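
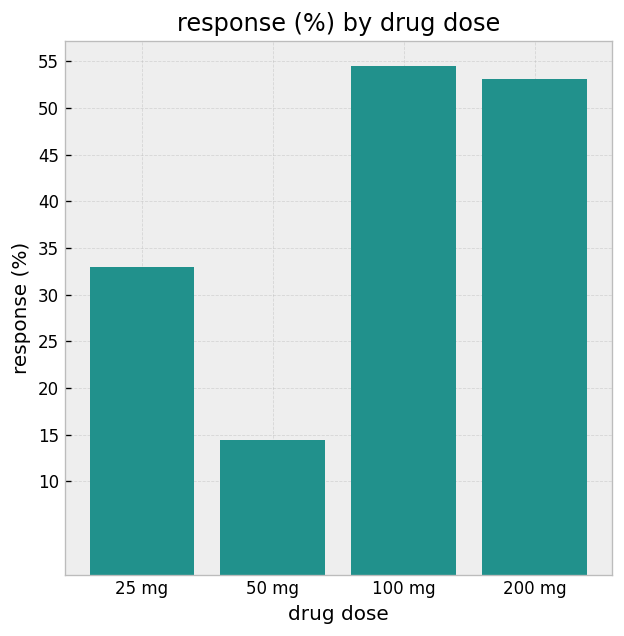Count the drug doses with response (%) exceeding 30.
Above 30: 25 mg, 100 mg, 200 mg.

3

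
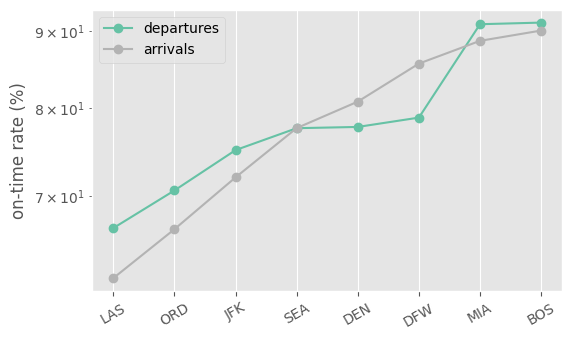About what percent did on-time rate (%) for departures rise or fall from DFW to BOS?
DFW ≈ 80, BOS ≈ 90; (90 − 80) / 80 ≈ +12.5%.

≈ +12.5%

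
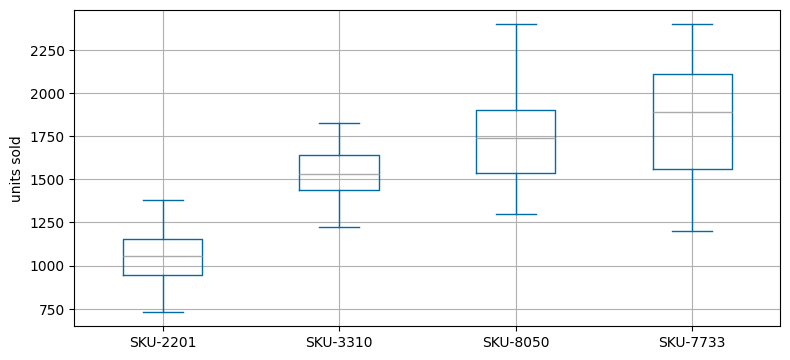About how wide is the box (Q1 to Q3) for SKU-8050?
Q3 ≈ 1900, Q1 ≈ 1500; IQR ≈ 400.

≈ 400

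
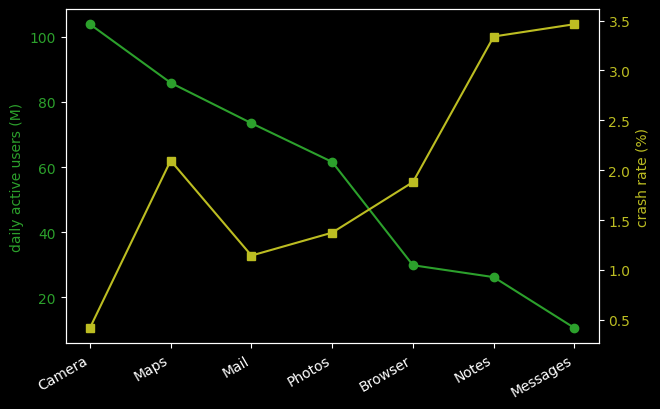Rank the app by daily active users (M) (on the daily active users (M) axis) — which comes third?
Mail

Top 4 (on the daily active users (M) axis): Camera ≈ 100, Maps ≈ 90, Mail ≈ 70, Photos ≈ 60.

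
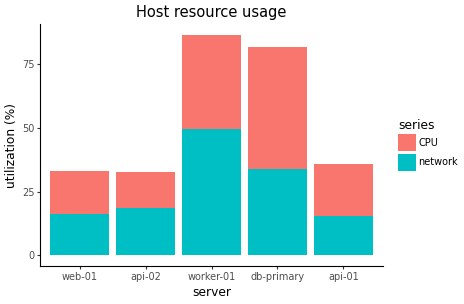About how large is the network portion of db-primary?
≈ 30

network top ≈ 30, bottom ≈ 0; segment ≈ 30.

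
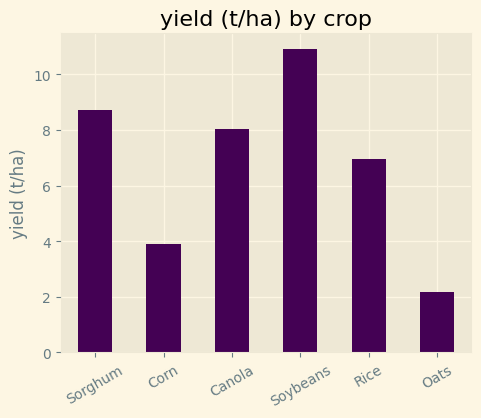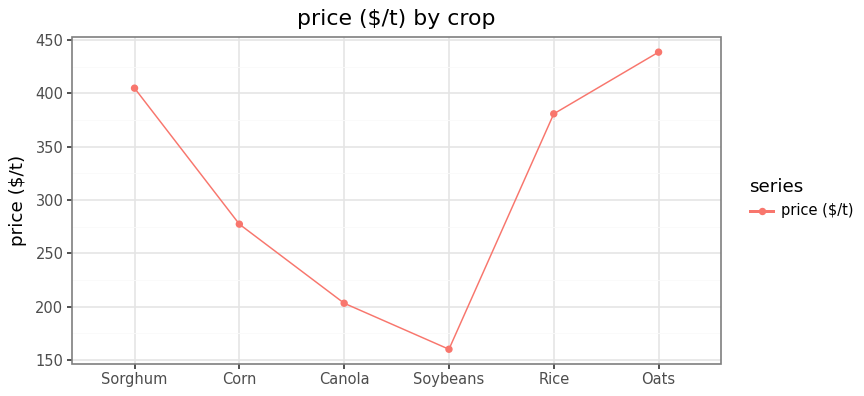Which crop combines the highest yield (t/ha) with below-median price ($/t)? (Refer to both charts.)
Soybeans

Chart 2 median price ($/t) ≈ 350; below-median crops: Corn, Canola, Soybeans. Among those, Soybeans has the highest yield (t/ha) (≈ 10).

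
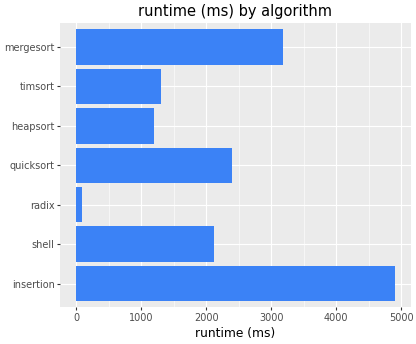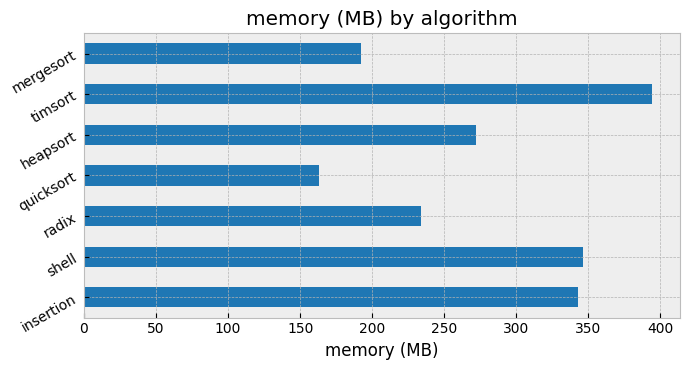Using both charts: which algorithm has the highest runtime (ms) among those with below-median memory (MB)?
mergesort

Chart 2 median memory (MB) ≈ 250; below-median algorithms: radix, quicksort, mergesort. Among those, mergesort has the highest runtime (ms) (≈ 3000).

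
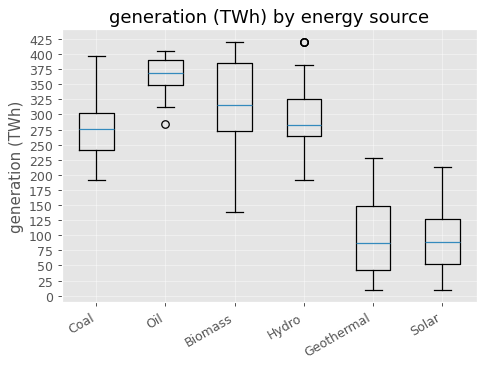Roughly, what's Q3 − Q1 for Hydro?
Q3 ≈ 325, Q1 ≈ 275; IQR ≈ 50.

≈ 50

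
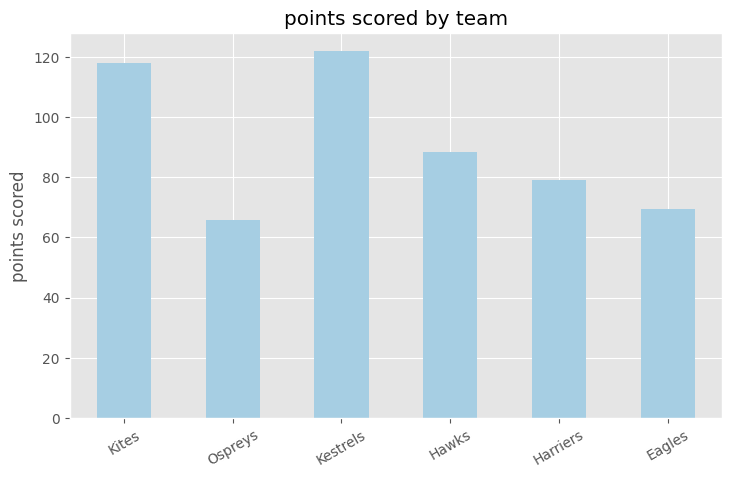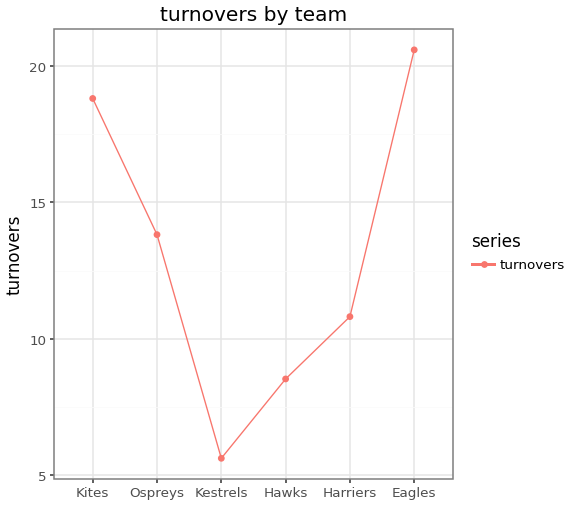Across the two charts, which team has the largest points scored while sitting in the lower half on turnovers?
Kestrels

Chart 2 median turnovers ≈ 12; below-median teams: Kestrels, Hawks, Harriers. Among those, Kestrels has the highest points scored (≈ 120).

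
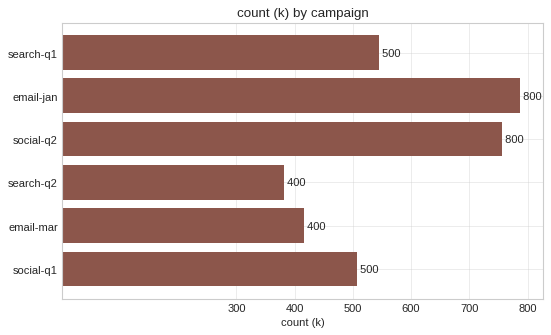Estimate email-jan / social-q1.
≈ 1.6×

email-jan ≈ 800, social-q1 ≈ 500; 800/500 ≈ 1.6.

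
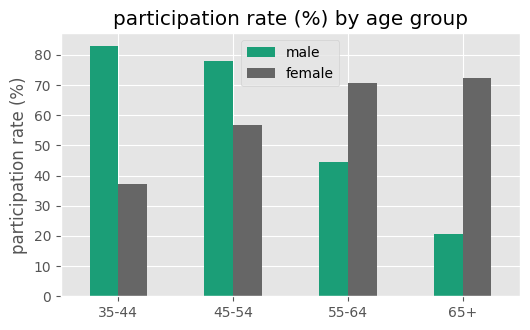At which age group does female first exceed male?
55-64

45-54: female ≈ 60 vs male ≈ 80 (not yet); 55-64: female ≈ 70 vs male ≈ 40 (first crossover).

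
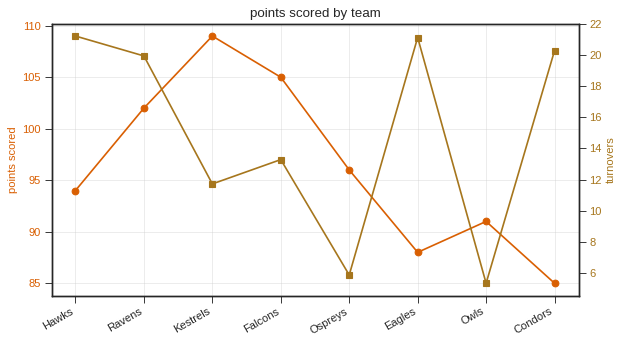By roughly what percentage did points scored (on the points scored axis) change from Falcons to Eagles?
Falcons ≈ 104, Eagles ≈ 88; (88 − 104) / 104 ≈ -15.4%.

≈ -15.4%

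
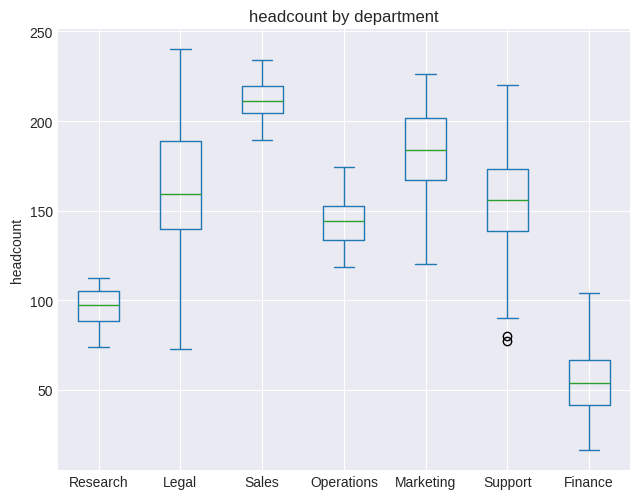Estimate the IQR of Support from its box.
Q3 ≈ 180, Q1 ≈ 140; IQR ≈ 40.

≈ 40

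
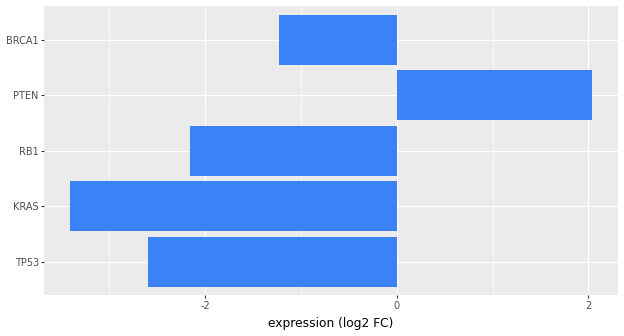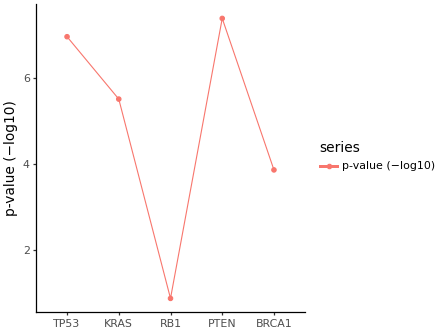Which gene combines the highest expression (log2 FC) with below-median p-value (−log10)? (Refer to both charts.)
Chart 2 median p-value (−log10) ≈ 6; below-median genes: RB1, BRCA1. Among those, BRCA1 has the highest expression (log2 FC) (≈ -1.2).

BRCA1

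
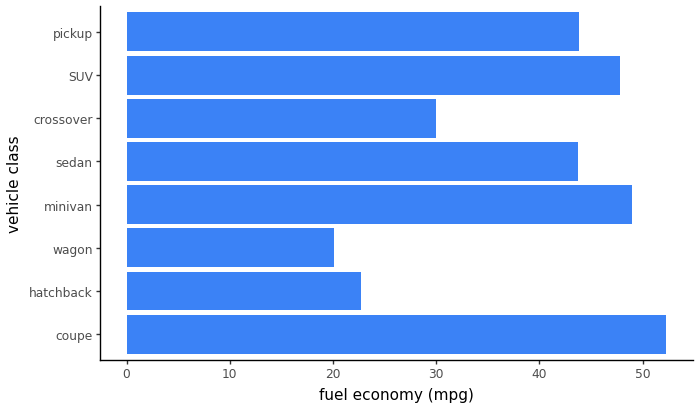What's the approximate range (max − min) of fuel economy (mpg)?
Max coupe ≈ 50, min wagon ≈ 20; range ≈ 30.

≈ 30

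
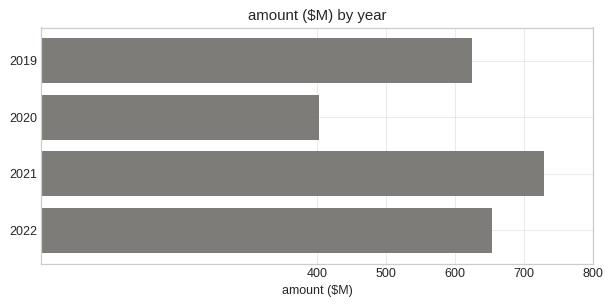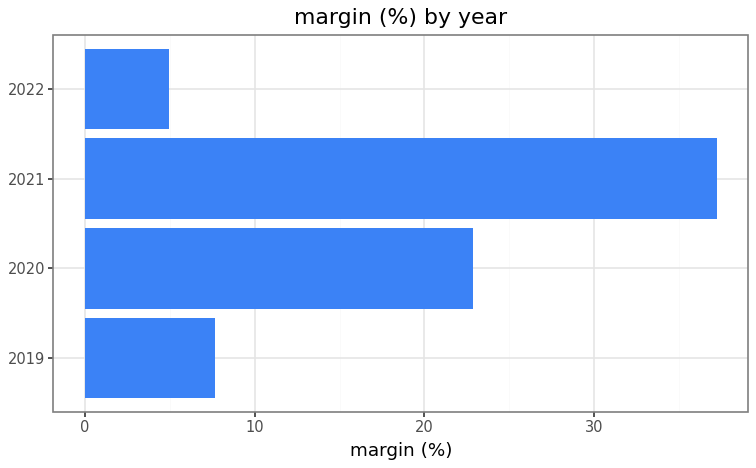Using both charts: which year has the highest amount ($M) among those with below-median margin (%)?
Chart 2 median margin (%) ≈ 15; below-median years: 2019, 2022. Among those, 2022 has the highest amount ($M) (≈ 700).

2022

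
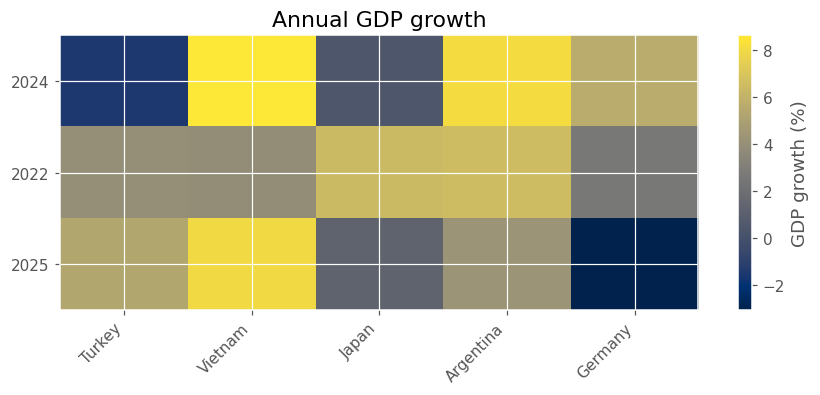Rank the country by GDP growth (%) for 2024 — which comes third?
Top 4 for 2024: Vietnam ≈ 9, Argentina ≈ 8, Germany ≈ 6, Japan ≈ 0.

Germany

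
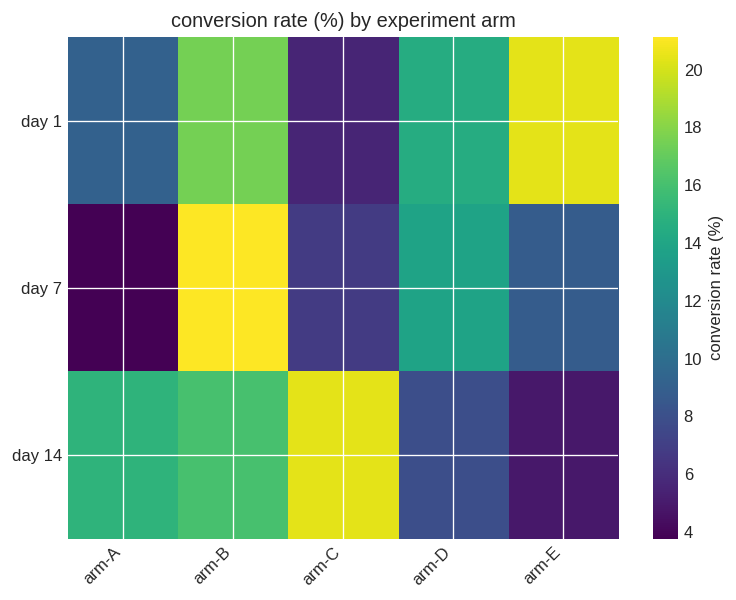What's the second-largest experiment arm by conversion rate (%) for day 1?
Top 3 for day 1: arm-E ≈ 20, arm-B ≈ 18, arm-D ≈ 14.

arm-B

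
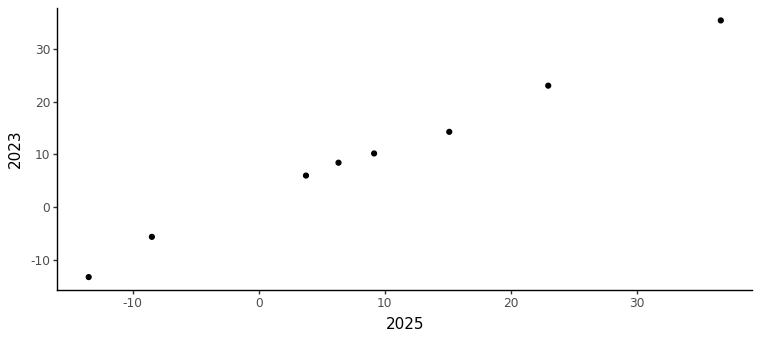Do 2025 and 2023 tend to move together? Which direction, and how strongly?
positive, strong

Points are positively correlated; strong (|r| ≈ 1.0).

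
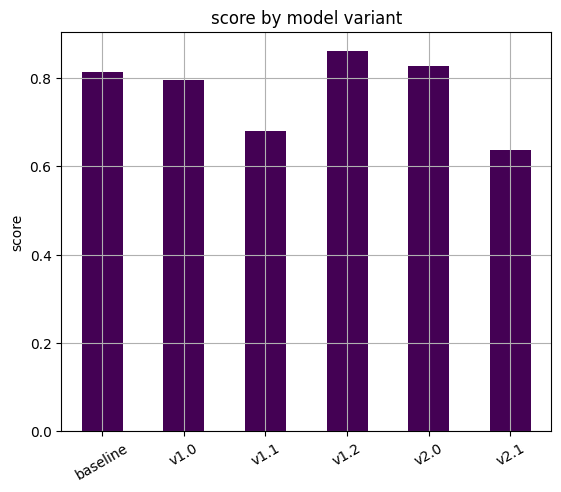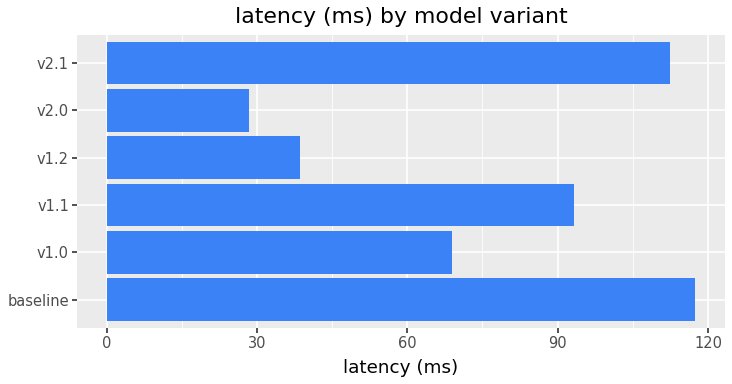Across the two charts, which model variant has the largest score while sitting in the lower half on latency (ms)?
Chart 2 median latency (ms) ≈ 80; below-median model variants: v1.0, v1.2, v2.0. Among those, v1.2 has the highest score (≈ 0.9).

v1.2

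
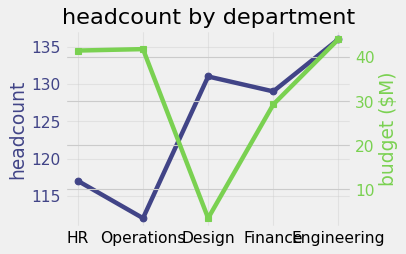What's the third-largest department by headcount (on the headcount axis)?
Top 4 (on the headcount axis): Engineering ≈ 136, Design ≈ 132, Finance ≈ 128, HR ≈ 116.

Finance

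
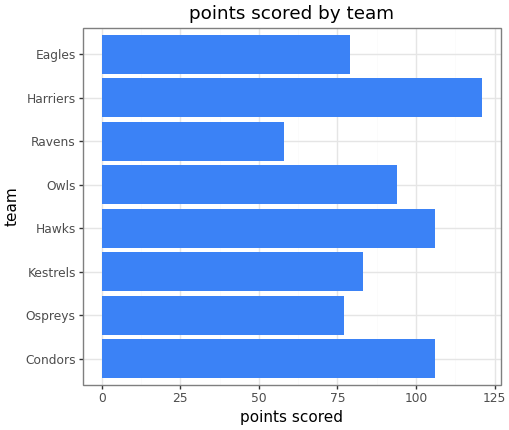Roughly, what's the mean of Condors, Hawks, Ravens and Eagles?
(100 + 100 + 60 + 80) / 4 ≈ 85.

≈ 85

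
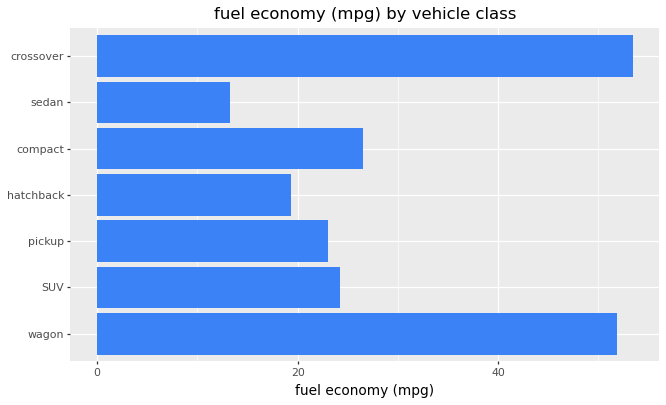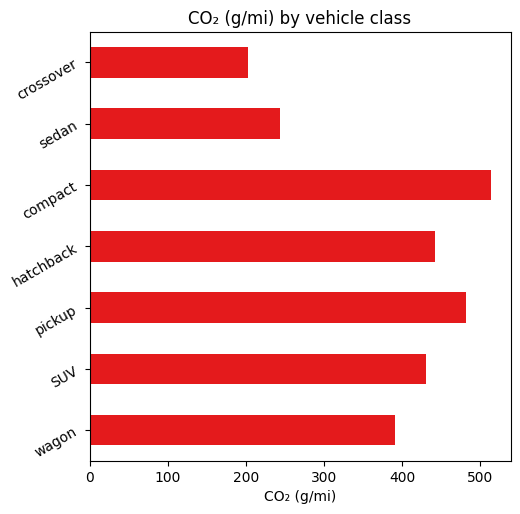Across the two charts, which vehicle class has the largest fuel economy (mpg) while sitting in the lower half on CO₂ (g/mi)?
crossover

Chart 2 median CO₂ (g/mi) ≈ 450; below-median vehicle classes: wagon, sedan, crossover. Among those, crossover has the highest fuel economy (mpg) (≈ 55).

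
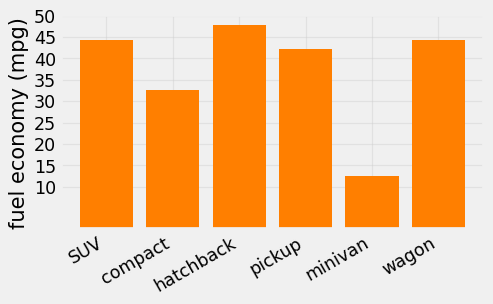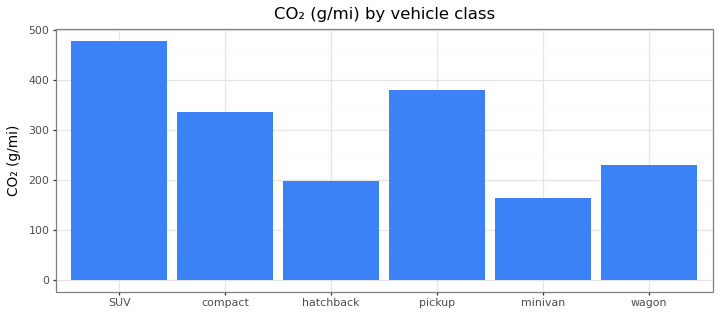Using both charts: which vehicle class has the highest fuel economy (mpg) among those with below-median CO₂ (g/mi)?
Chart 2 median CO₂ (g/mi) ≈ 300; below-median vehicle classes: hatchback, minivan, wagon. Among those, hatchback has the highest fuel economy (mpg) (≈ 50).

hatchback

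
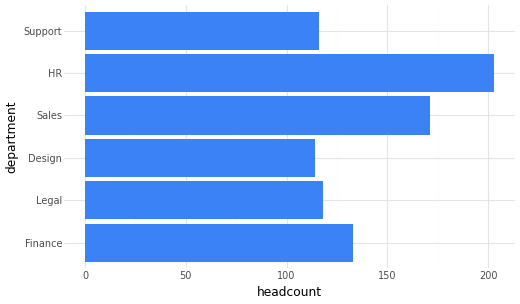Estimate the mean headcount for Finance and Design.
≈ 130

(140 + 120) / 2 ≈ 130.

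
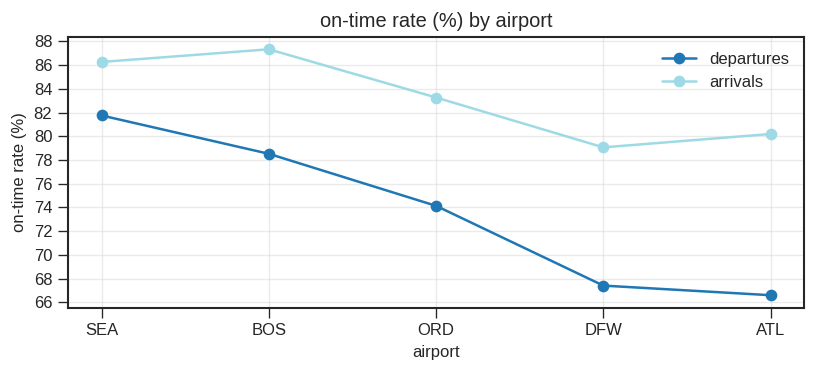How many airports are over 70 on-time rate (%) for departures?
Above 70: SEA, BOS, ORD.

3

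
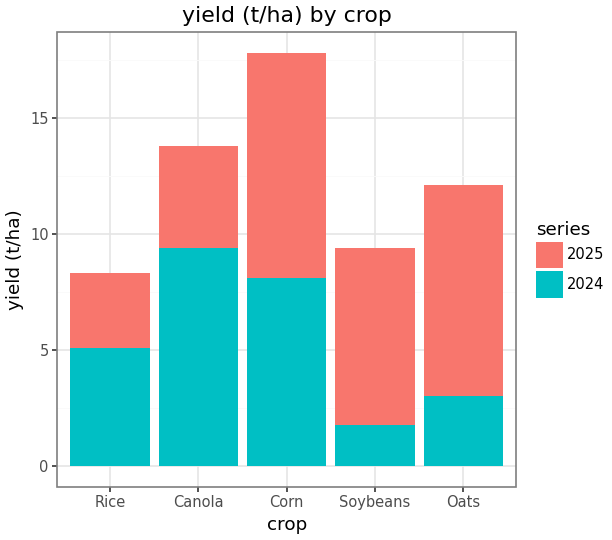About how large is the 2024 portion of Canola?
≈ 10

2024 top ≈ 10, bottom ≈ 0; segment ≈ 10.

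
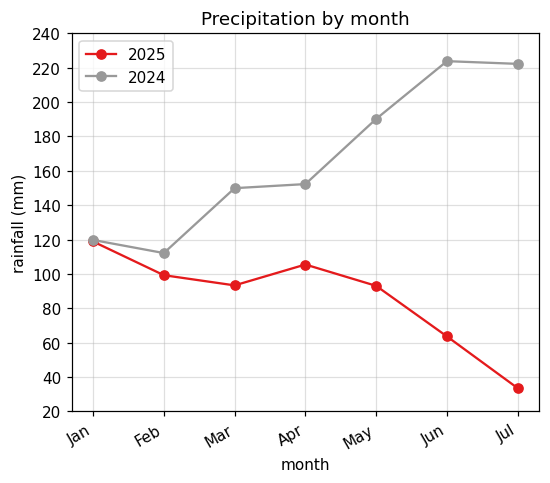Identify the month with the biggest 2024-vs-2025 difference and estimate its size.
Jul: 2024 ≈ 220, 2025 ≈ 40 → gap ≈ 180. Next-largest (Jun) is only ≈ 160.

Jul, ≈ 180 mm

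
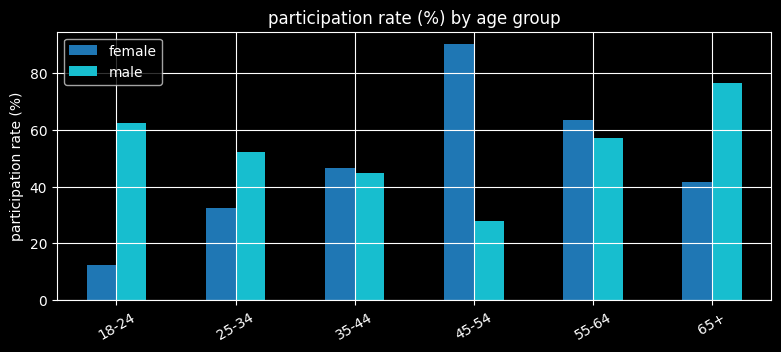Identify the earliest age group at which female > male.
35-44

25-34: female ≈ 30 vs male ≈ 50 (not yet); 35-44: female ≈ 50 vs male ≈ 40 (first crossover).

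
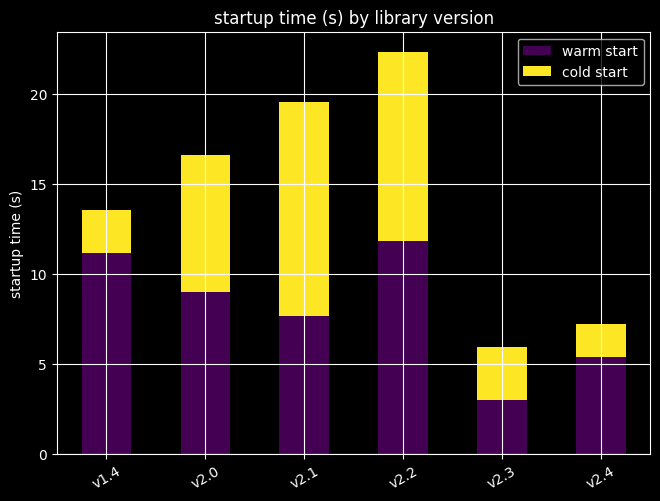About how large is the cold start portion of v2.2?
≈ 10

cold start top ≈ 22, bottom ≈ 12; segment ≈ 10.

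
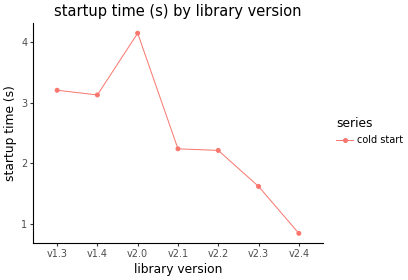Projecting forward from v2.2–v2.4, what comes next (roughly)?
Last three: 2.0, 1.5, 1.0 → slope ≈ -0.5/step → next ≈ 0.5.

≈ 0.5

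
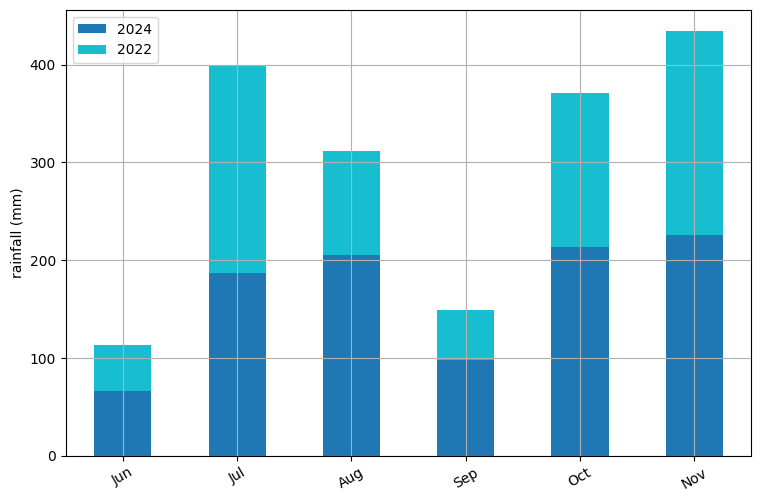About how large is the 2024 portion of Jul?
2024 top ≈ 200, bottom ≈ 0; segment ≈ 200.

≈ 200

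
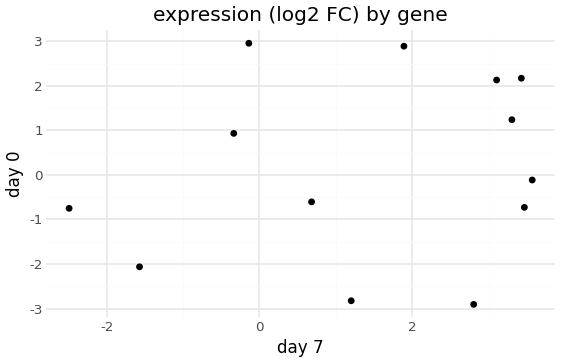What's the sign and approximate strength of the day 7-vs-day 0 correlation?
no clear correlation

Points are roughly uncorrelated; weak (|r| ≈ 0.2).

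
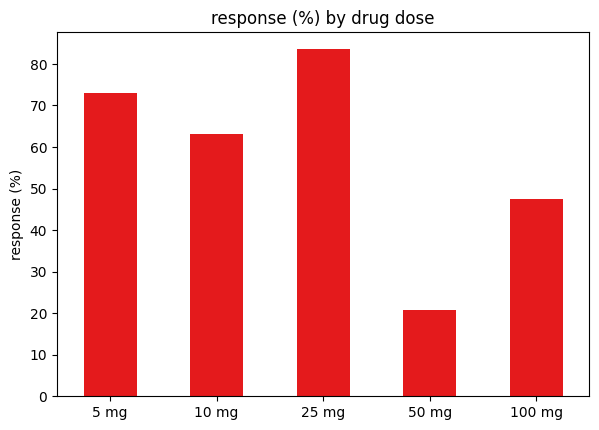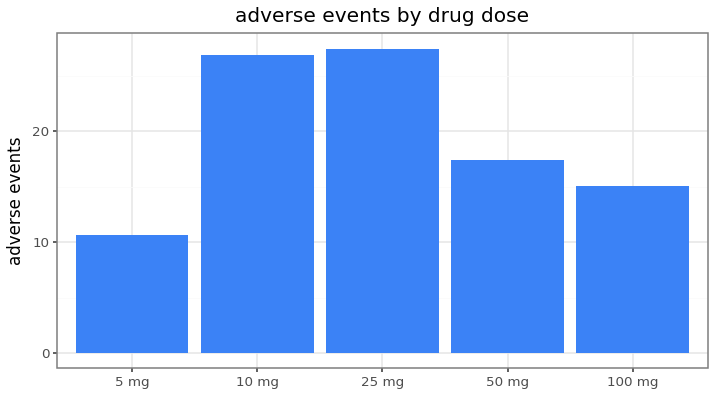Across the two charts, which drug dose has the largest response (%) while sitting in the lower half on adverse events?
Chart 2 median adverse events ≈ 15; below-median drug doses: 5 mg, 100 mg. Among those, 5 mg has the highest response (%) (≈ 70).

5 mg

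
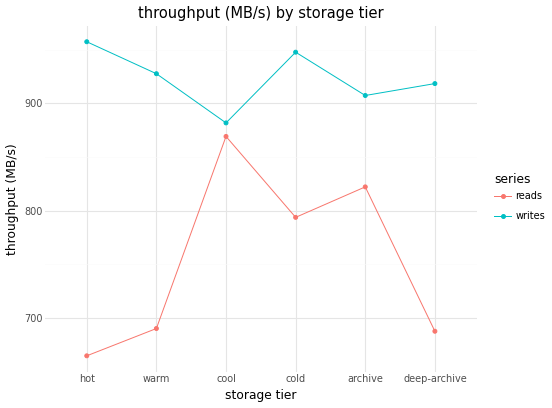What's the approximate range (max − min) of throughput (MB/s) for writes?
≈ 75

Max hot ≈ 950, min cool ≈ 875; range ≈ 75.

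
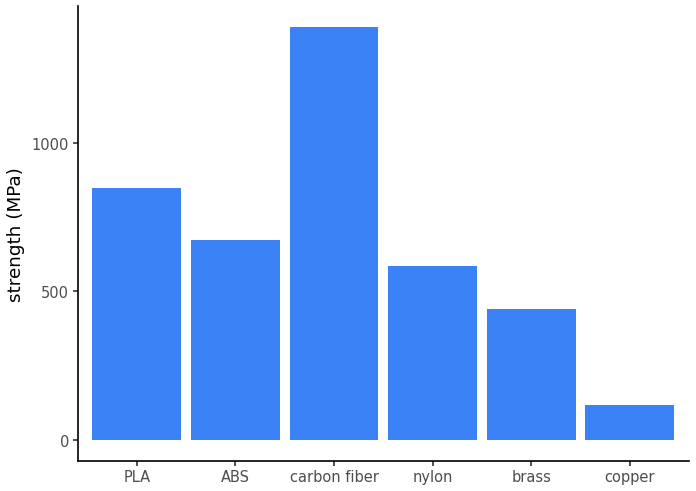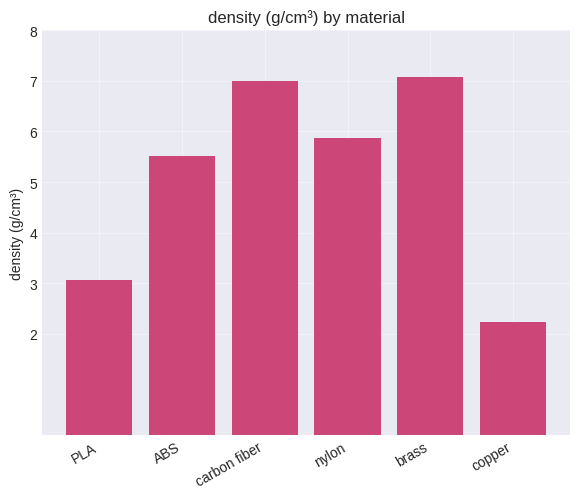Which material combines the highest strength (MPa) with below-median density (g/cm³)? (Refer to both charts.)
Chart 2 median density (g/cm³) ≈ 6; below-median materials: PLA, ABS, copper. Among those, PLA has the highest strength (MPa) (≈ 800).

PLA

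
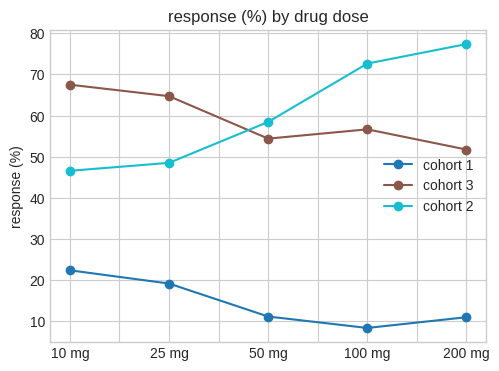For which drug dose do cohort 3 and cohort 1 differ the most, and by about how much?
100 mg, ≈ 50 %

100 mg: cohort 3 ≈ 60, cohort 1 ≈ 10 → gap ≈ 50. Next-largest (25 mg) is only ≈ 40.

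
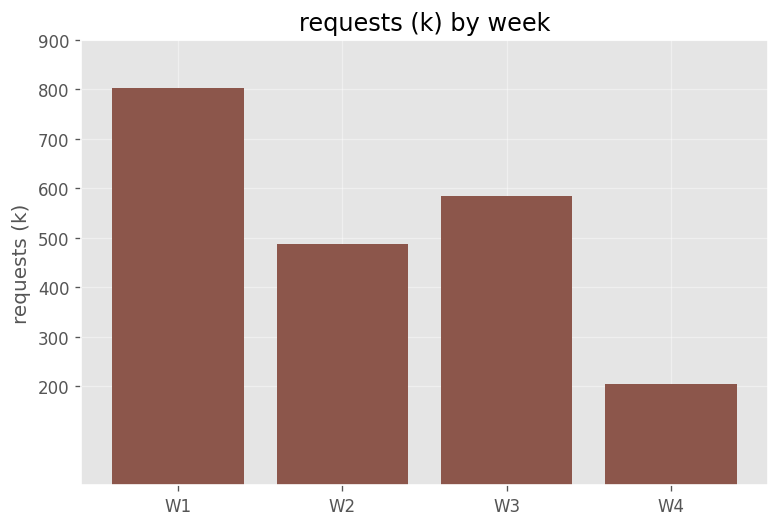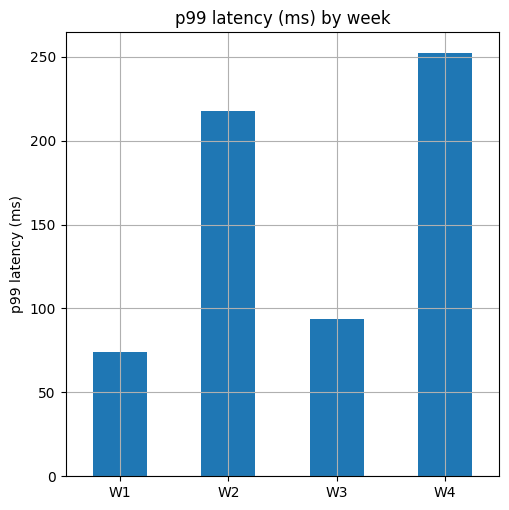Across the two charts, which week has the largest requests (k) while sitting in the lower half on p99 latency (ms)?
Chart 2 median p99 latency (ms) ≈ 150; below-median weeks: W1, W3. Among those, W1 has the highest requests (k) (≈ 800).

W1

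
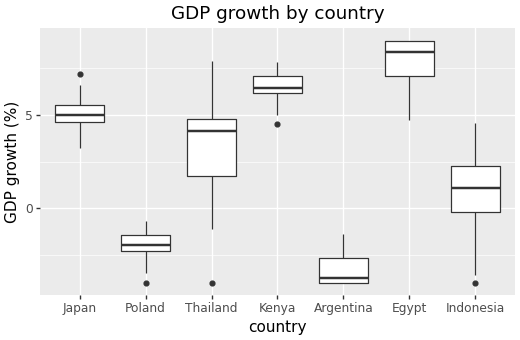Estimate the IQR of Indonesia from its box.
Q3 ≈ 2, Q1 ≈ 0; IQR ≈ 2.

≈ 2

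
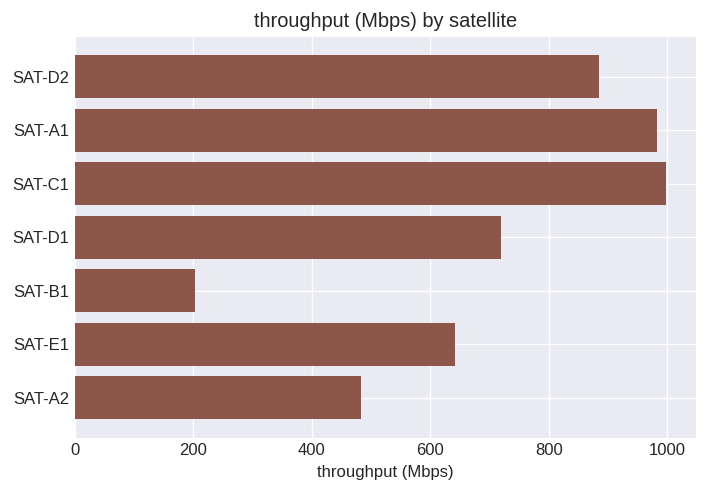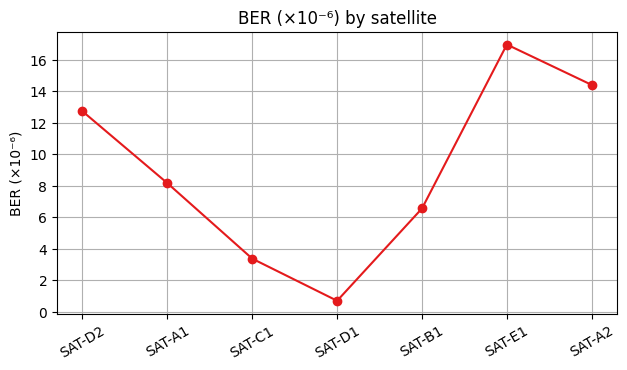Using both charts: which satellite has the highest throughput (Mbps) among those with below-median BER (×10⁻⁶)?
Chart 2 median BER (×10⁻⁶) ≈ 8; below-median satellites: SAT-C1, SAT-D1, SAT-B1. Among those, SAT-C1 has the highest throughput (Mbps) (≈ 1000).

SAT-C1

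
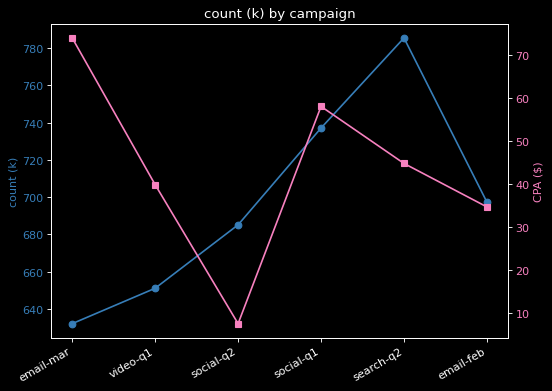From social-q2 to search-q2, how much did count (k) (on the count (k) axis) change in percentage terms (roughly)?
social-q2 ≈ 680, search-q2 ≈ 780; (780 − 680) / 680 ≈ +14.7%.

≈ +14.7%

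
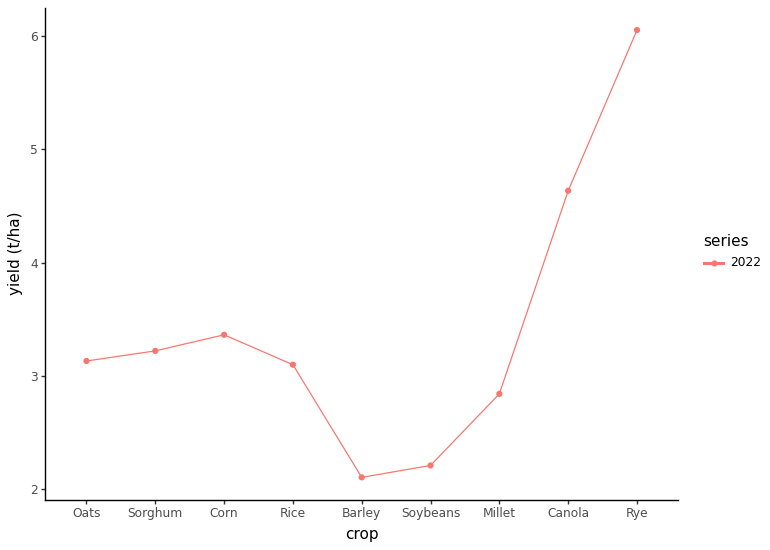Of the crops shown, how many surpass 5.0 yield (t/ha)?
1

Above 5.0: Rye.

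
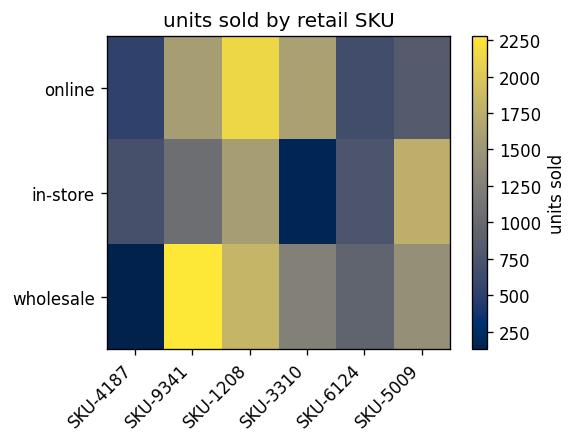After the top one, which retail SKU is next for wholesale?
SKU-1208

Top 3 for wholesale: SKU-9341 ≈ 2200, SKU-1208 ≈ 1800, SKU-5009 ≈ 1400.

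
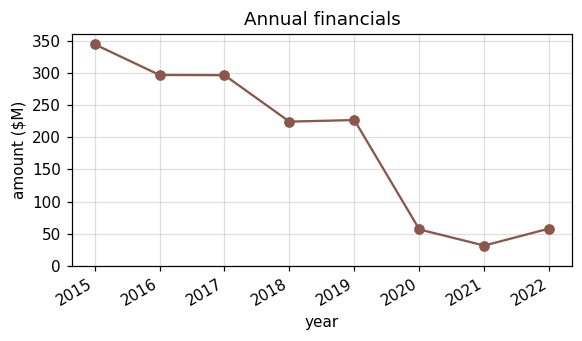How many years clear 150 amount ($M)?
5

Above 150: 2015, 2016, 2017, 2018, 2019.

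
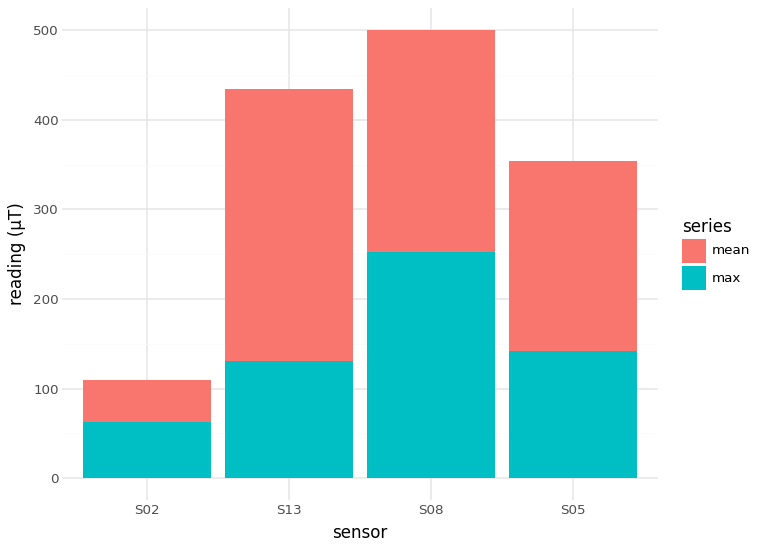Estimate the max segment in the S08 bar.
max top ≈ 250, bottom ≈ 0; segment ≈ 250.

≈ 250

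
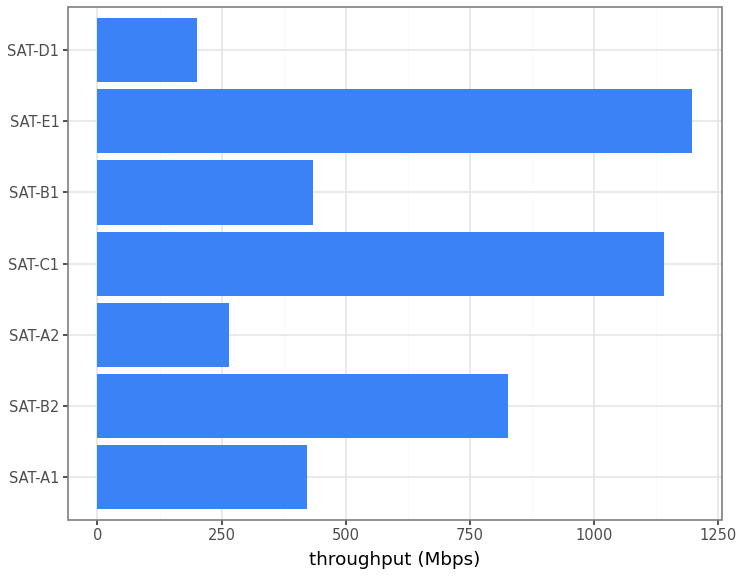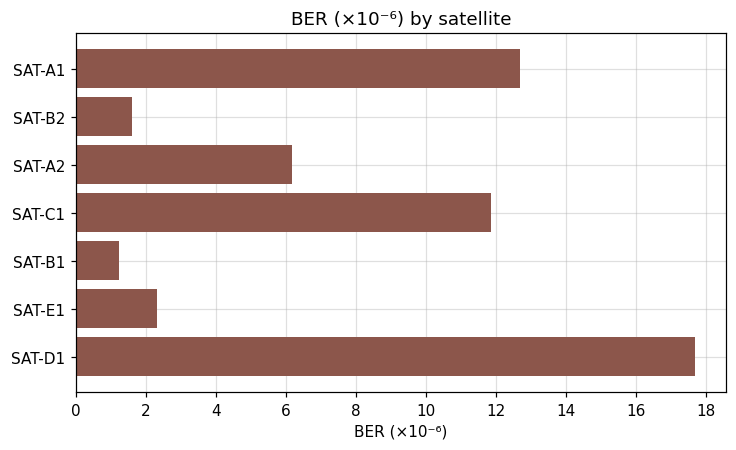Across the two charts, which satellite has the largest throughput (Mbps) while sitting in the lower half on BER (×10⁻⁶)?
SAT-E1

Chart 2 median BER (×10⁻⁶) ≈ 6; below-median satellites: SAT-B2, SAT-B1, SAT-E1. Among those, SAT-E1 has the highest throughput (Mbps) (≈ 1200).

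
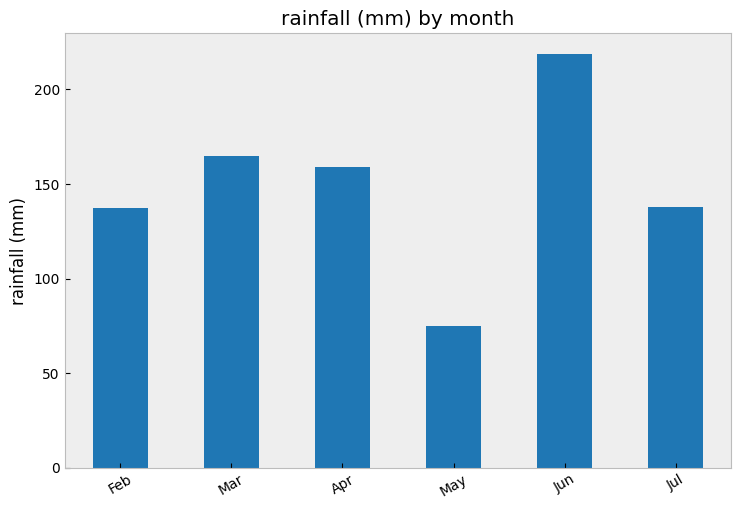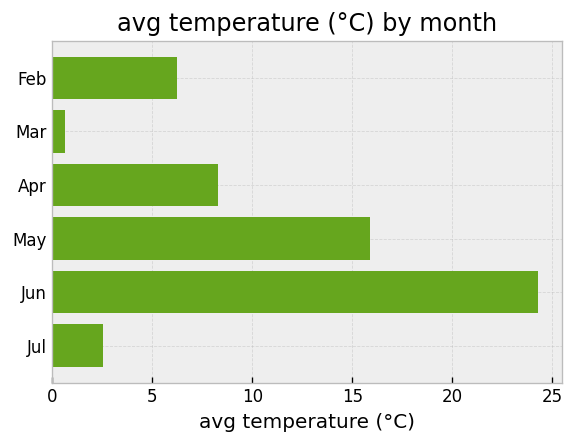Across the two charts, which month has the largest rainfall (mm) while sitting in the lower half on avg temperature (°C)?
Mar

Chart 2 median avg temperature (°C) ≈ 5; below-median months: Feb, Mar, Jul. Among those, Mar has the highest rainfall (mm) (≈ 175).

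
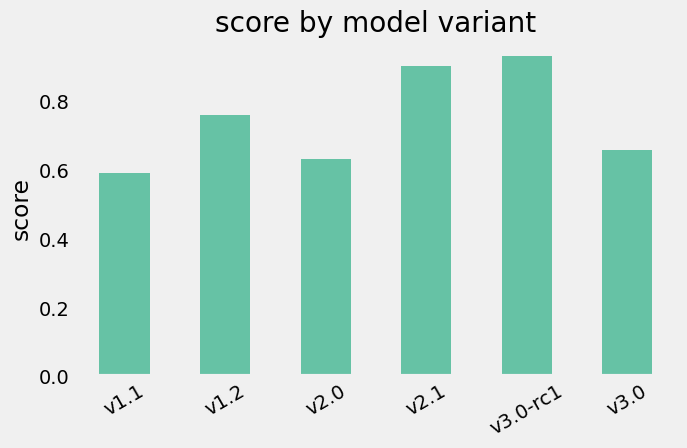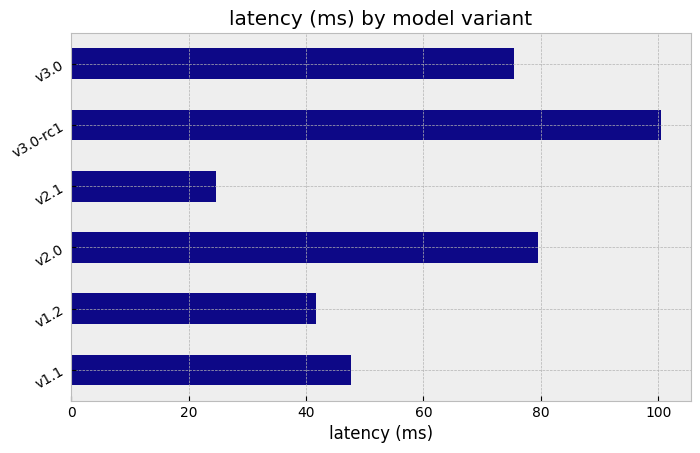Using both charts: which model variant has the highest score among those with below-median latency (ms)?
v2.1

Chart 2 median latency (ms) ≈ 60; below-median model variants: v1.1, v1.2, v2.1. Among those, v2.1 has the highest score (≈ 0.9).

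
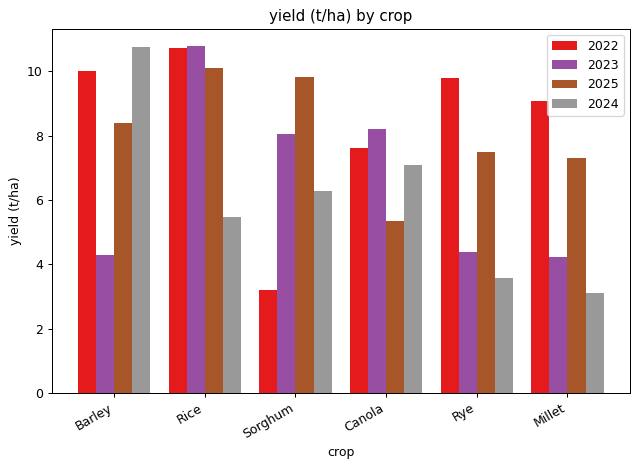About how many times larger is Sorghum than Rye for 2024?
≈ 1.5×

Sorghum ≈ 6, Rye ≈ 4; 6/4 ≈ 1.5.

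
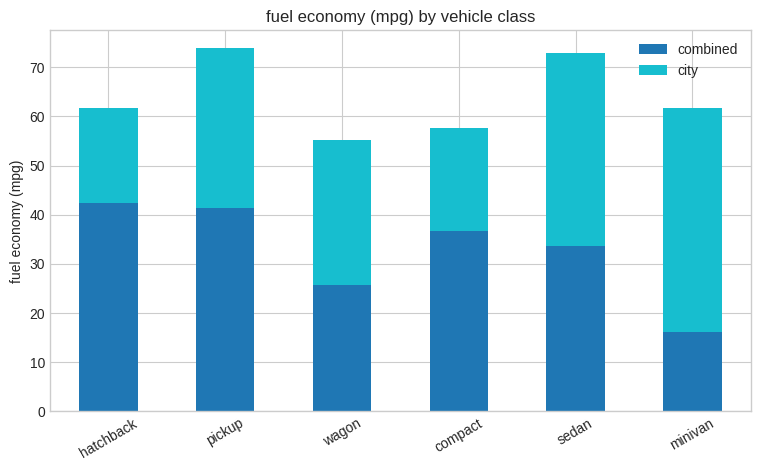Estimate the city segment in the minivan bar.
≈ 40

city top ≈ 60, bottom ≈ 20; segment ≈ 40.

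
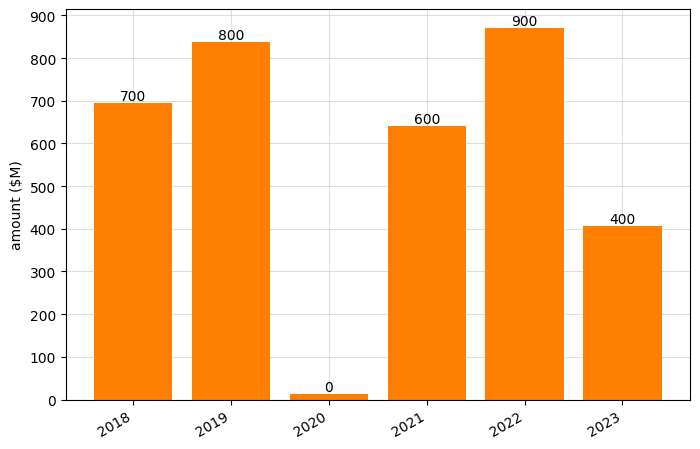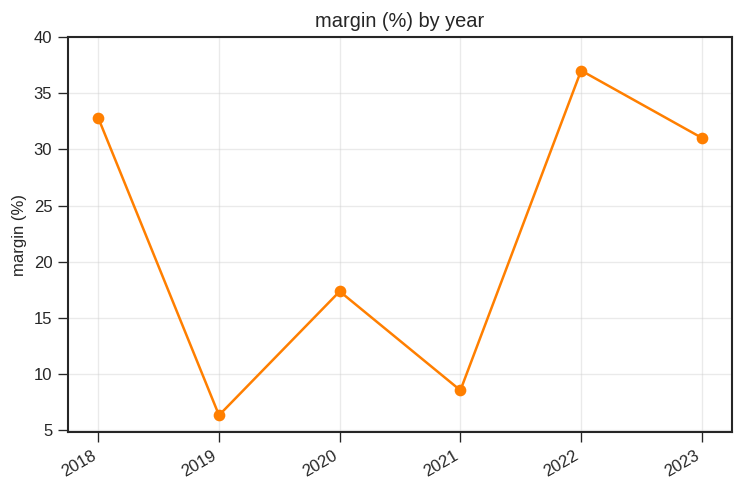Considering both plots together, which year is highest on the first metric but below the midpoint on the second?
2019

Chart 2 median margin (%) ≈ 25; below-median years: 2019, 2020, 2021. Among those, 2019 has the highest amount ($M) (≈ 800).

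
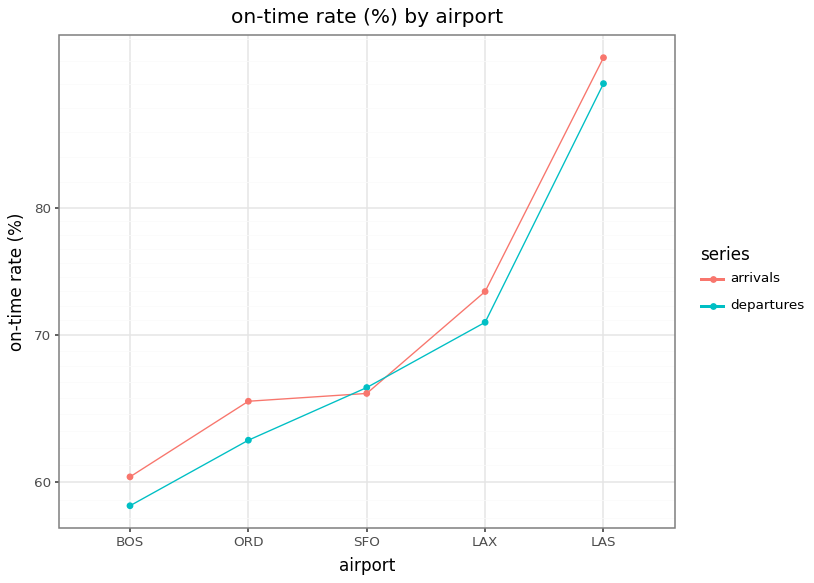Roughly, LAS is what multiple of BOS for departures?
LAS ≈ 90, BOS ≈ 60; 90/60 ≈ 1.5.

≈ 1.5×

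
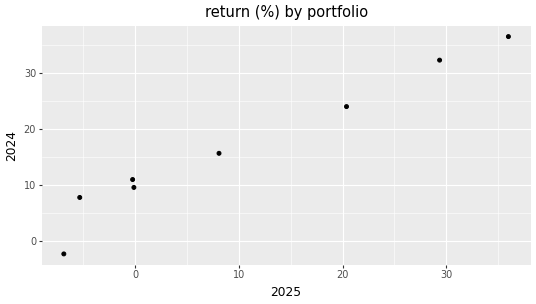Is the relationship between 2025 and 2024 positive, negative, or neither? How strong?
Points are positively correlated; strong (|r| ≈ 1.0).

positive, strong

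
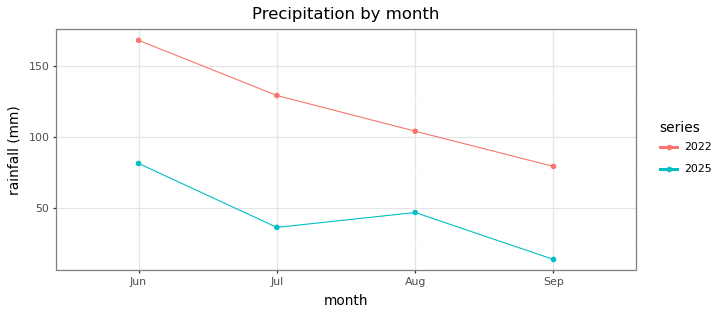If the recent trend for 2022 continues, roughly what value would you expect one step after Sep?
Last three: 120, 100, 80 → slope ≈ -20/step → next ≈ 60.

≈ 60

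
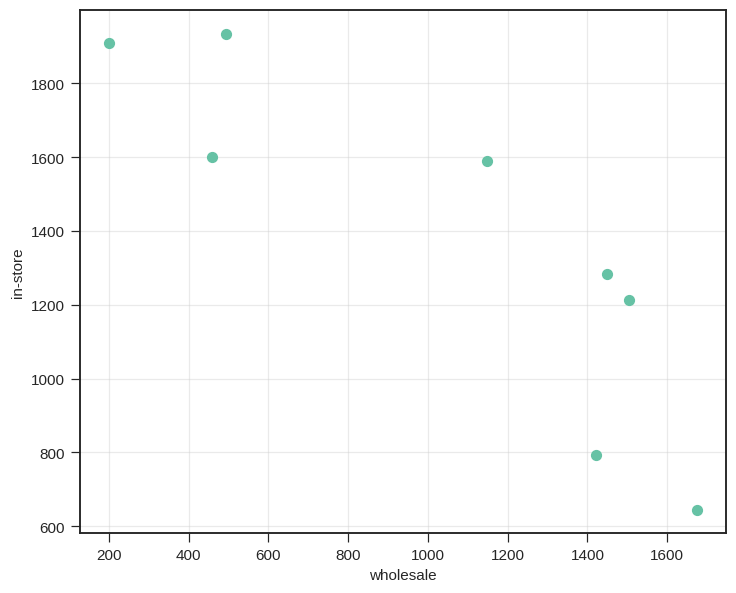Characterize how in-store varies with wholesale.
Points are negatively correlated; strong (|r| ≈ 0.9).

negative, strong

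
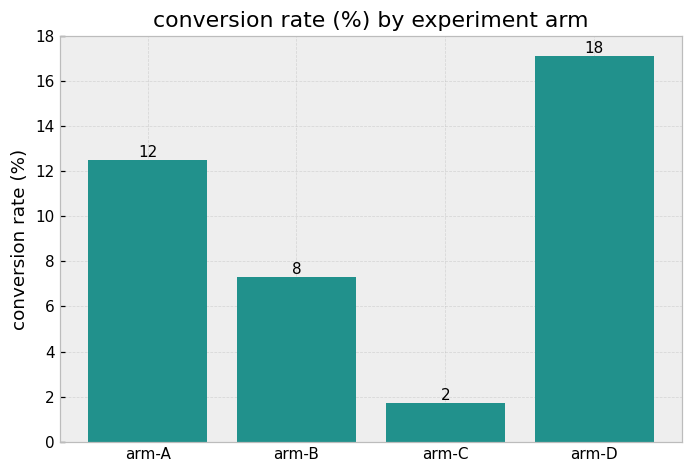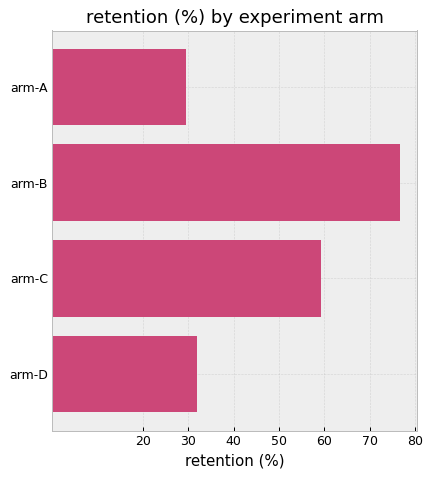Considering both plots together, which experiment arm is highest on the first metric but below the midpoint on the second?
Chart 2 median retention (%) ≈ 50; below-median experiment arms: arm-A, arm-D. Among those, arm-D has the highest conversion rate (%) (≈ 18).

arm-D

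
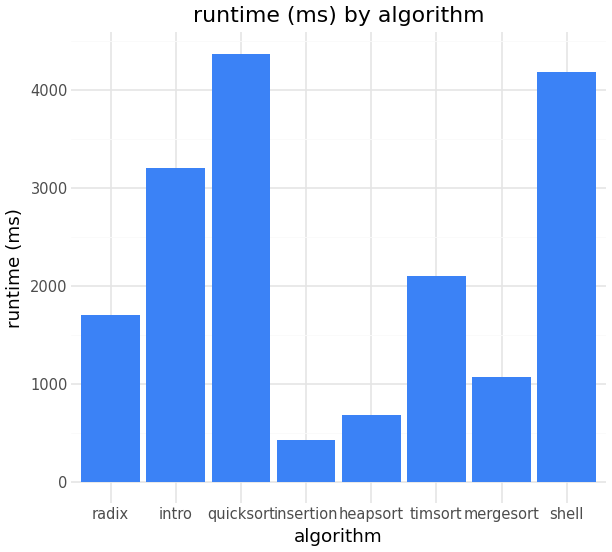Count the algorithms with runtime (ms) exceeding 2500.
3

Above 2500: intro, quicksort, shell.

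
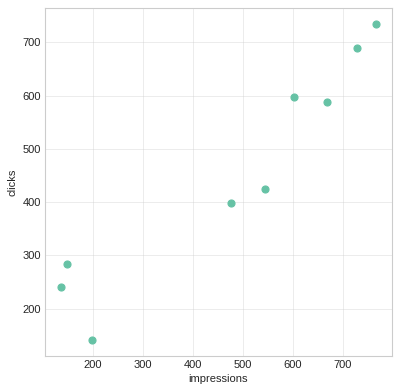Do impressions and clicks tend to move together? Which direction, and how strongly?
positive, strong

Points are positively correlated; strong (|r| ≈ 0.9).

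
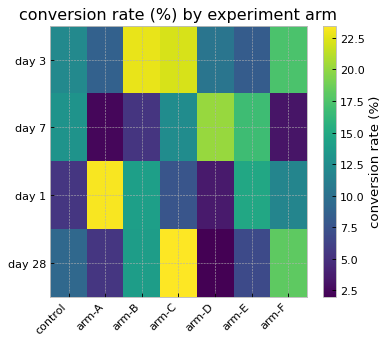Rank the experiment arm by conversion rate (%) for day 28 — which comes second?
Top 3 for day 28: arm-C ≈ 24, arm-F ≈ 18, arm-B ≈ 14.

arm-F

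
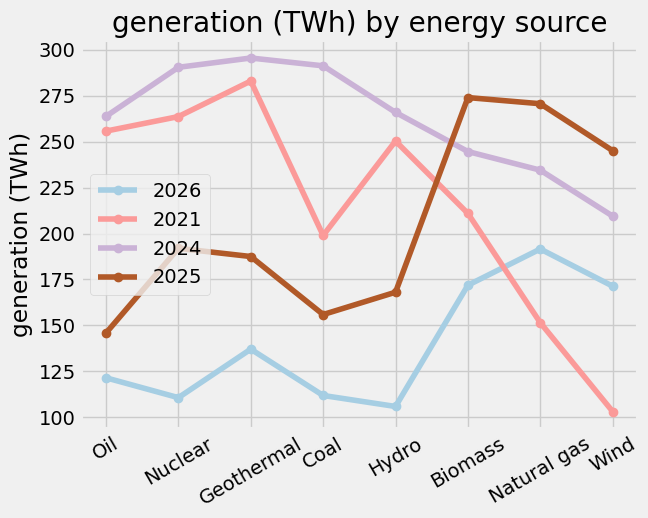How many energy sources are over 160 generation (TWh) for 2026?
Above 160: Biomass, Natural gas, Wind.

3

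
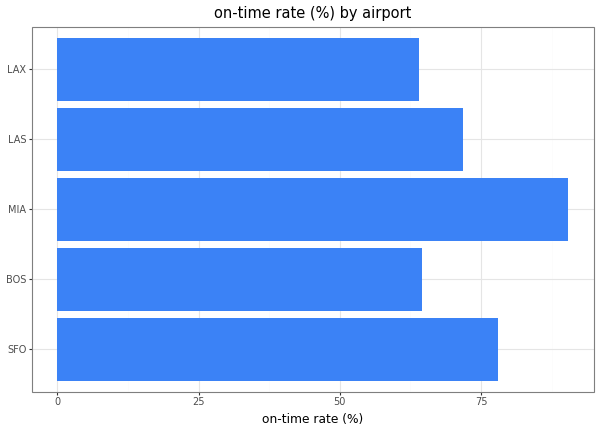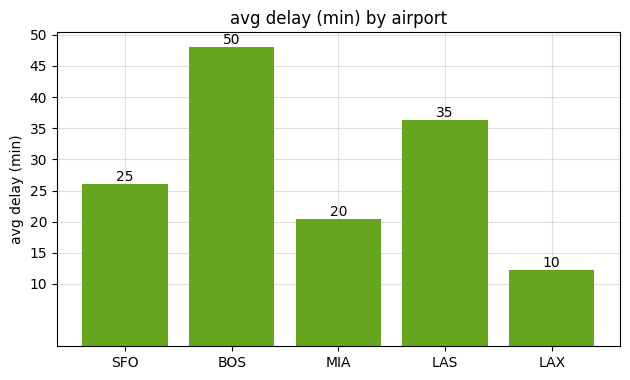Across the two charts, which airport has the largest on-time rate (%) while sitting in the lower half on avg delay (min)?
Chart 2 median avg delay (min) ≈ 25; below-median airports: MIA, LAX. Among those, MIA has the highest on-time rate (%) (≈ 90).

MIA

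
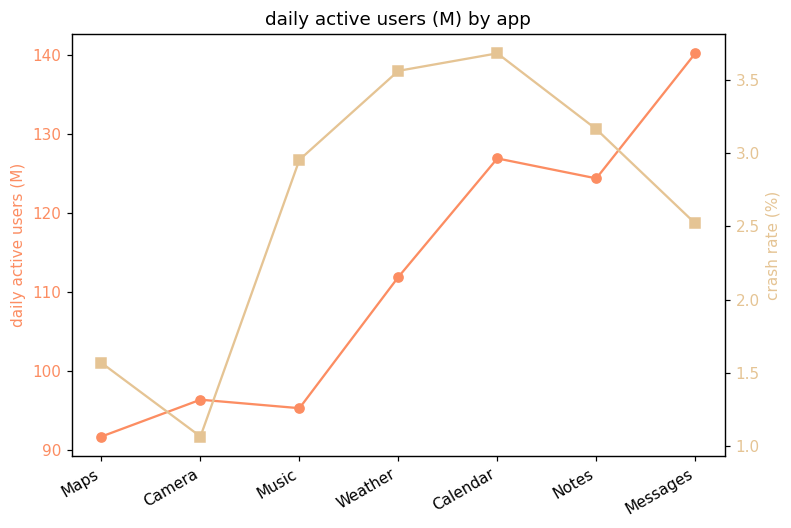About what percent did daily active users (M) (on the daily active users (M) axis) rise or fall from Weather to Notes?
≈ +13.6%

Weather ≈ 110, Notes ≈ 125; (125 − 110) / 110 ≈ +13.6%.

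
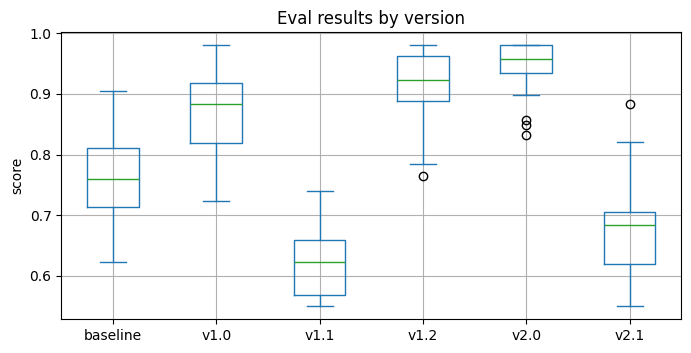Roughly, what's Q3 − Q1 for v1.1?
≈ 0.10

Q3 ≈ 0.65, Q1 ≈ 0.55; IQR ≈ 0.10.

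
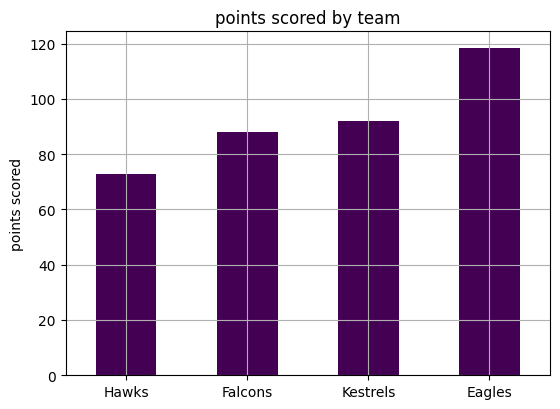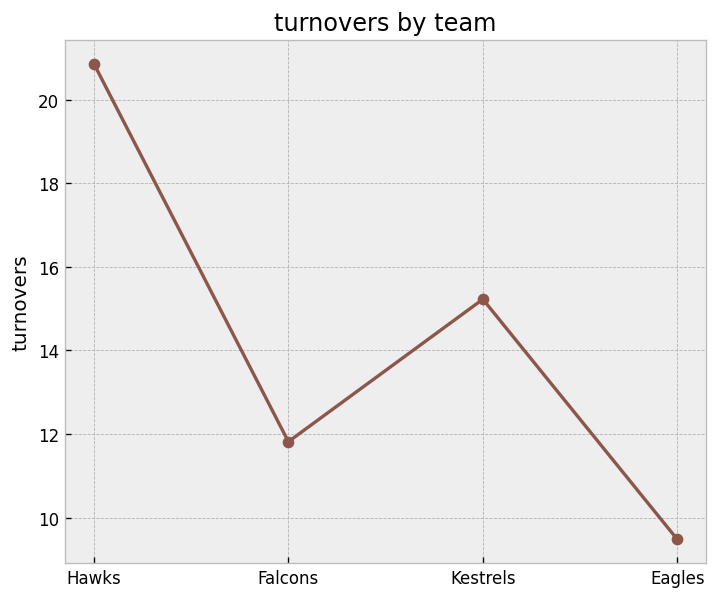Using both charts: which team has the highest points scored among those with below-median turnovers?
Eagles

Chart 2 median turnovers ≈ 14; below-median teams: Falcons, Eagles. Among those, Eagles has the highest points scored (≈ 120).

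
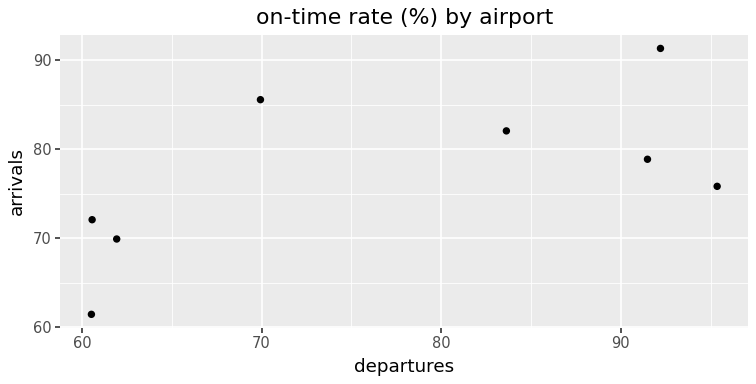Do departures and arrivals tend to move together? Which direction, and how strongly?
positive, moderate

Points are positively correlated; moderate (|r| ≈ 0.6).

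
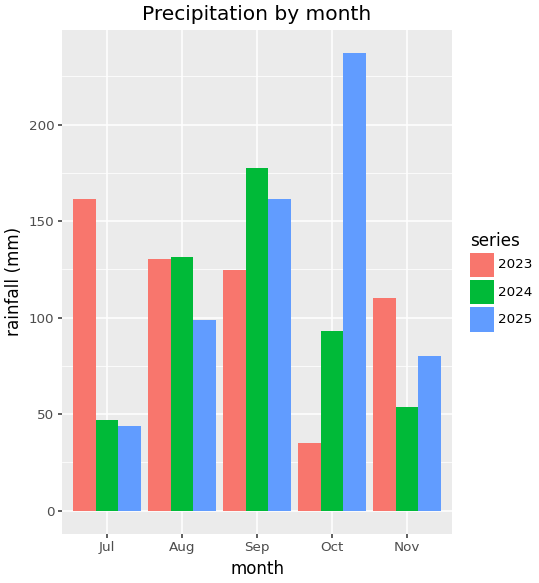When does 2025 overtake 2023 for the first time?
Aug: 2025 ≈ 100 vs 2023 ≈ 140 (not yet); Sep: 2025 ≈ 160 vs 2023 ≈ 120 (first crossover).

Sep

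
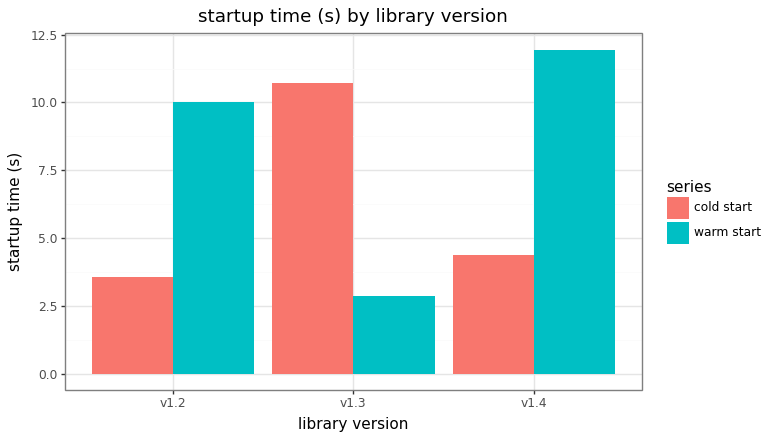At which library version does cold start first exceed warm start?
v1.3

v1.2: cold start ≈ 4 vs warm start ≈ 10 (not yet); v1.3: cold start ≈ 11 vs warm start ≈ 3 (first crossover).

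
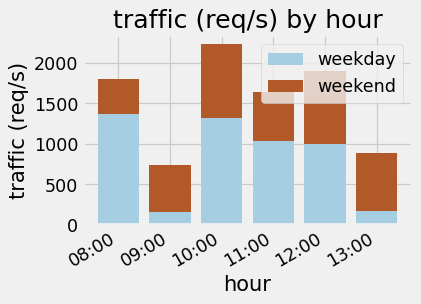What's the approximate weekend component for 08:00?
weekend top ≈ 1800, bottom ≈ 1400; segment ≈ 400.

≈ 400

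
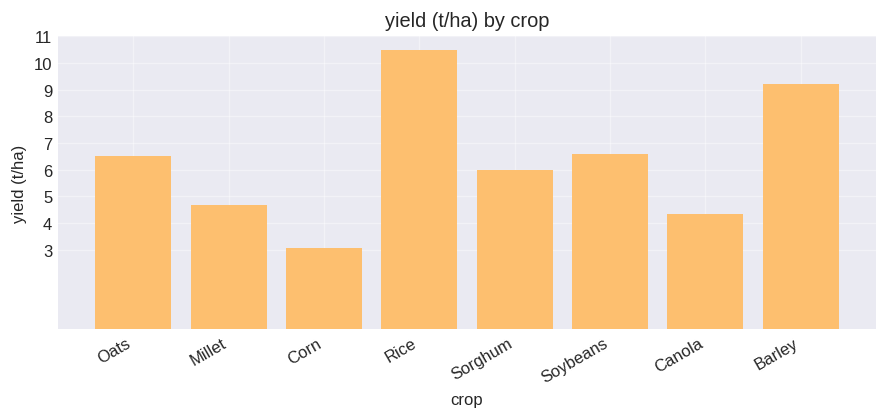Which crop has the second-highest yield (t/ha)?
Barley

Top 3: Rice ≈ 10, Barley ≈ 9, Soybeans ≈ 7.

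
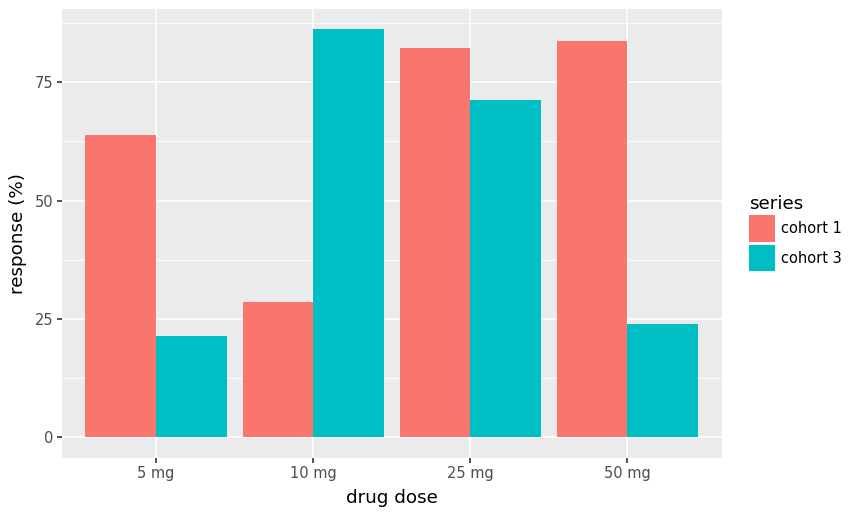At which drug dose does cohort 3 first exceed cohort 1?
5 mg: cohort 3 ≈ 20 vs cohort 1 ≈ 60 (not yet); 10 mg: cohort 3 ≈ 90 vs cohort 1 ≈ 30 (first crossover).

10 mg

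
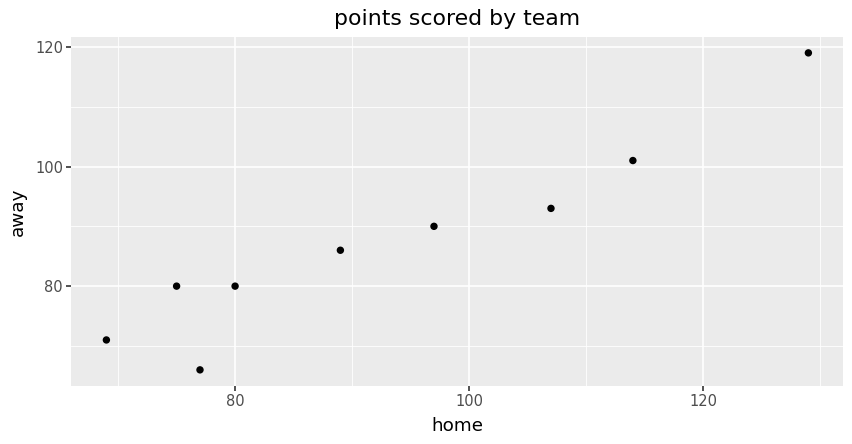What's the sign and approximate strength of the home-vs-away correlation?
Points are positively correlated; strong (|r| ≈ 1.0).

positive, strong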